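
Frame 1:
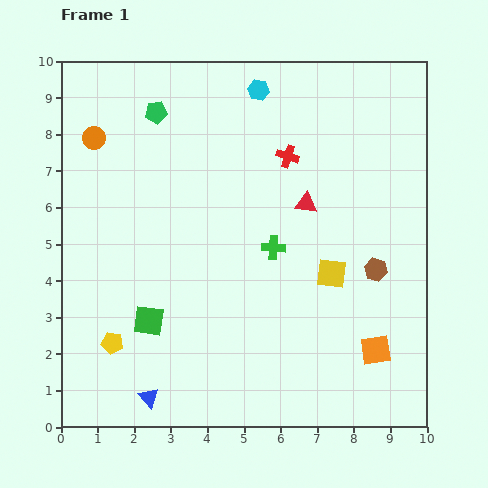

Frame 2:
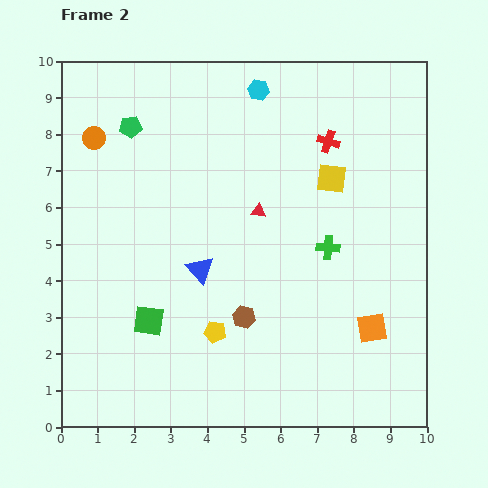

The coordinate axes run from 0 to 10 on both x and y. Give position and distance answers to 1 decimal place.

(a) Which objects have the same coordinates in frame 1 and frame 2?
the orange circle, the green square, the cyan hexagon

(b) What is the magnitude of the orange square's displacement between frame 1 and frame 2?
0.6

The orange square moved from (8.6, 2.1) to (8.5, 2.7), a distance of √(0.1² + 0.6²) ≈ 0.6.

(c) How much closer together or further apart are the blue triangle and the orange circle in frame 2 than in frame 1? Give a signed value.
-2.7

Distance in frame 1: 7.3. Distance in frame 2: 4.6.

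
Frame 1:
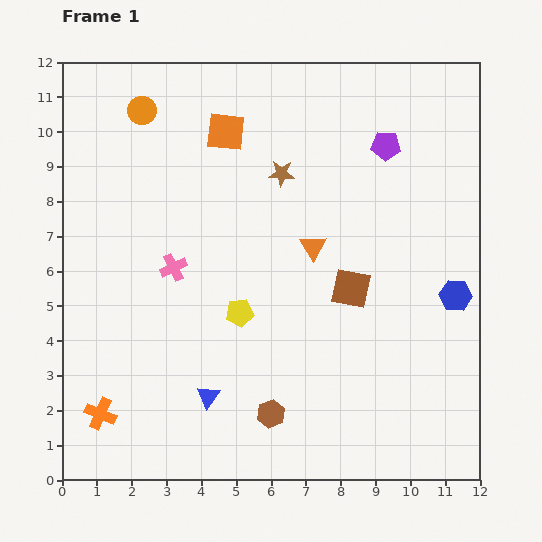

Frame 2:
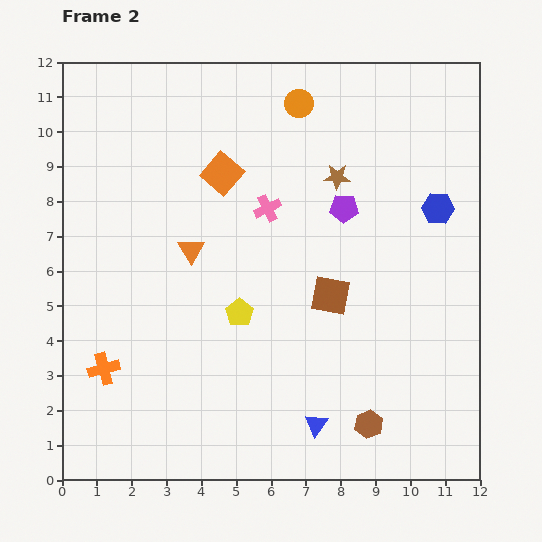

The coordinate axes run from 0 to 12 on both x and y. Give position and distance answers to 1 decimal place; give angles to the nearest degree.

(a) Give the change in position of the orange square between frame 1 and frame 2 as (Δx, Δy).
(-0.1, -1.2)

The orange square was at (4.7, 10.0) in frame 1 and (4.6, 8.8) in frame 2.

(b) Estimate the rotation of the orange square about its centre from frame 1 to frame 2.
35° clockwise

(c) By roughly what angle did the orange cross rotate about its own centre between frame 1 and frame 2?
38° counter-clockwise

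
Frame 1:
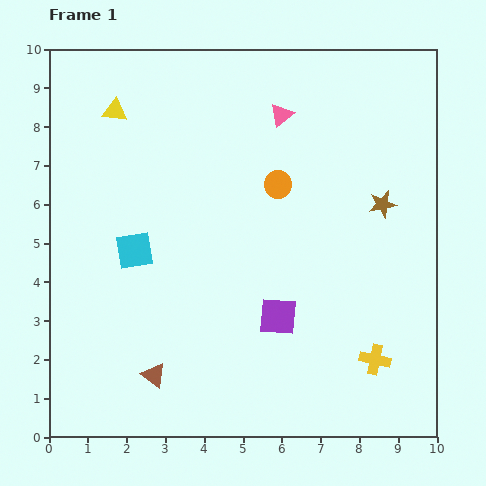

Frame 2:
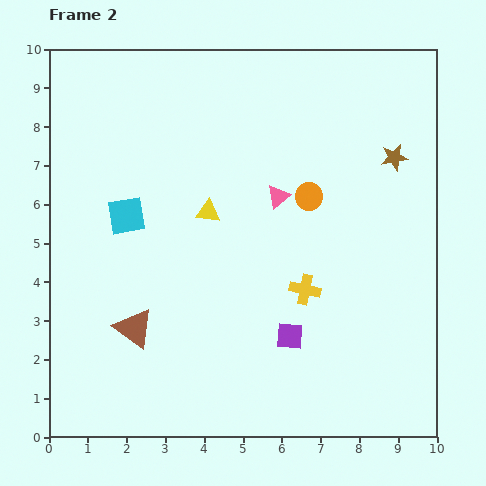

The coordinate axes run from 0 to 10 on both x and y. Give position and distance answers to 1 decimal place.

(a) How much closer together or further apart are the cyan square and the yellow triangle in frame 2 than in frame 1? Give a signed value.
-1.5

Distance in frame 1: 3.6. Distance in frame 2: 2.1.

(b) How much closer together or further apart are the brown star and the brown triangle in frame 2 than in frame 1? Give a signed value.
+0.6

Distance in frame 1: 7.4. Distance in frame 2: 8.0.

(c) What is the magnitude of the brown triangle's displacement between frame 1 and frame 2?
1.3

The brown triangle moved from (2.7, 1.6) to (2.2, 2.8), a distance of √(0.5² + 1.2²) ≈ 1.3.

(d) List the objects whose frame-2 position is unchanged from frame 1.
none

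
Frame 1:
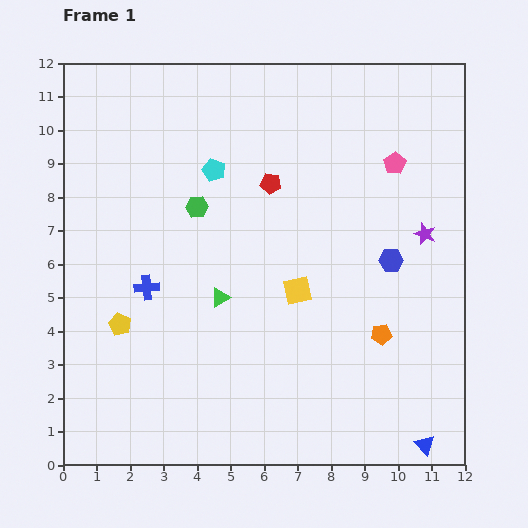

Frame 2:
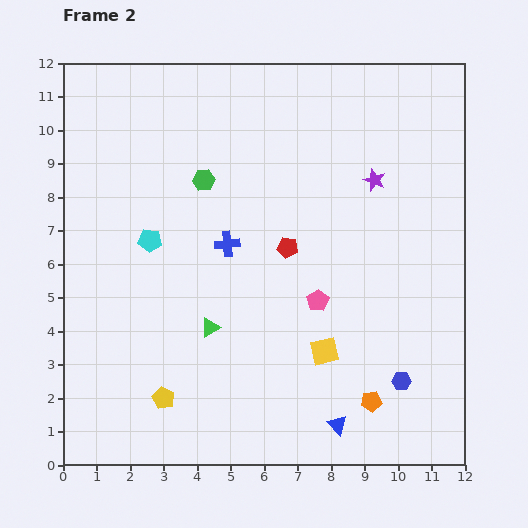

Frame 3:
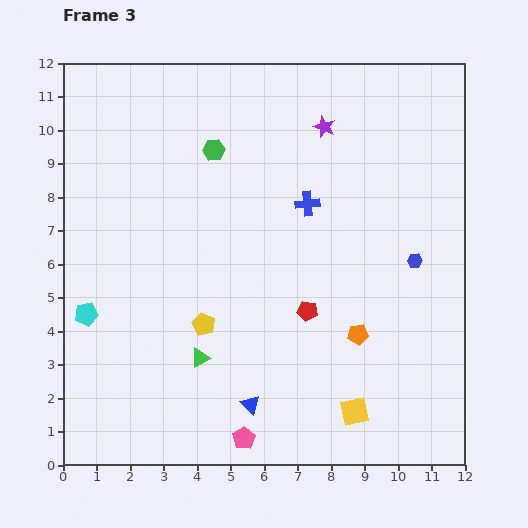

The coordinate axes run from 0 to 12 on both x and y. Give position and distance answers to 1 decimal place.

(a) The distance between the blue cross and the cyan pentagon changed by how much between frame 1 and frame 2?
-1.7

Distance in frame 1: 4.0. Distance in frame 2: 2.3.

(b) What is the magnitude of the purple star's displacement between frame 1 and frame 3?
4.4

The purple star moved from (10.8, 6.9) to (7.8, 10.1), a distance of √(3.0² + 3.2²) ≈ 4.4.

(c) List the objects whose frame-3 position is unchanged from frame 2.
none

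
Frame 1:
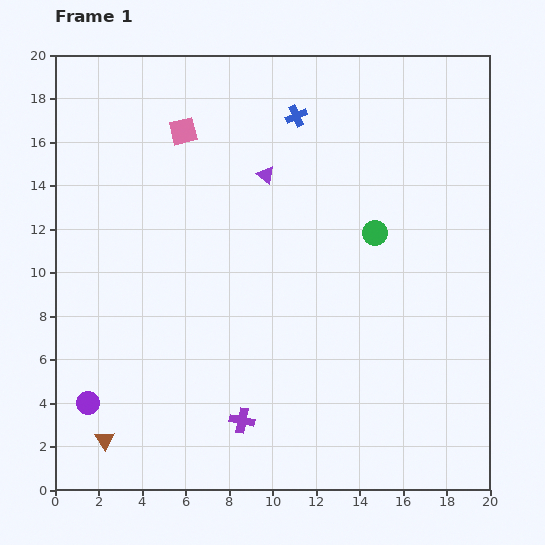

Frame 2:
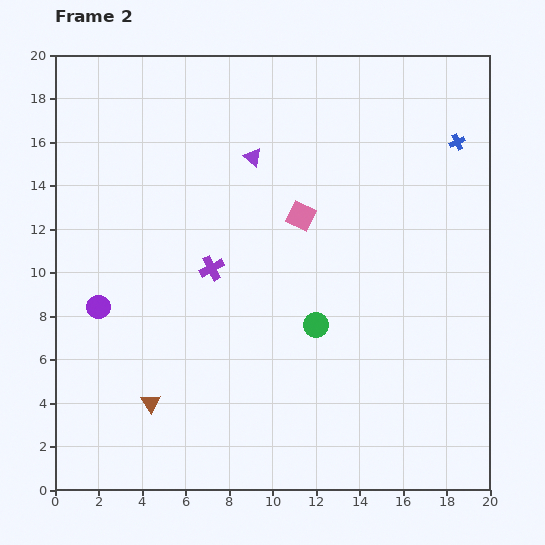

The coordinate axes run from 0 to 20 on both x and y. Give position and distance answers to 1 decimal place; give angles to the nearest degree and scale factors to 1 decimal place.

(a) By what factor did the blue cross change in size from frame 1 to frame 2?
0.7×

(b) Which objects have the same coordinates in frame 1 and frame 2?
none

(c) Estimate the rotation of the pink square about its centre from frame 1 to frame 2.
40° clockwise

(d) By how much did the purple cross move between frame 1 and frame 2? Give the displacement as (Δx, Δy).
(-1.4, 7.0)

The purple cross was at (8.6, 3.2) in frame 1 and (7.2, 10.2) in frame 2.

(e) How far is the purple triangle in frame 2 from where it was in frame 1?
1.0

The purple triangle moved from (9.7, 14.5) to (9.1, 15.3), a distance of √(0.6² + 0.8²) ≈ 1.0.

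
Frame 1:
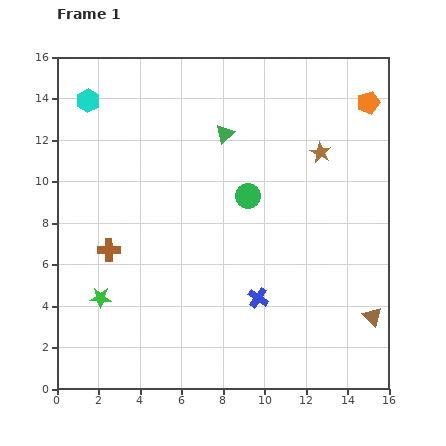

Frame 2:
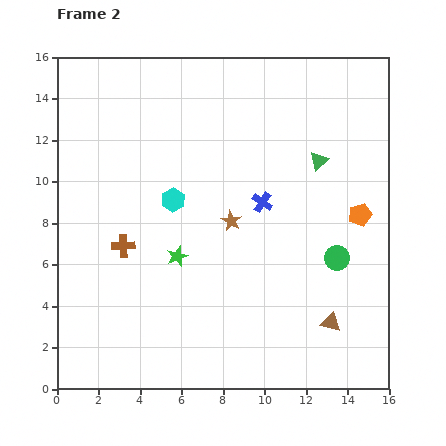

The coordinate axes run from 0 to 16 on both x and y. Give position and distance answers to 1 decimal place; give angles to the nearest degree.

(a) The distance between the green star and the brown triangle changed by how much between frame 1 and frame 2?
-5.0

Distance in frame 1: 13.1. Distance in frame 2: 8.1.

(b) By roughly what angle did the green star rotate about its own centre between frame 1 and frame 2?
24° counter-clockwise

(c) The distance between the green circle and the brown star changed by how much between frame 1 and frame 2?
+1.3

Distance in frame 1: 4.1. Distance in frame 2: 5.4.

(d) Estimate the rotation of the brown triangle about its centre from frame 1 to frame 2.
31° counter-clockwise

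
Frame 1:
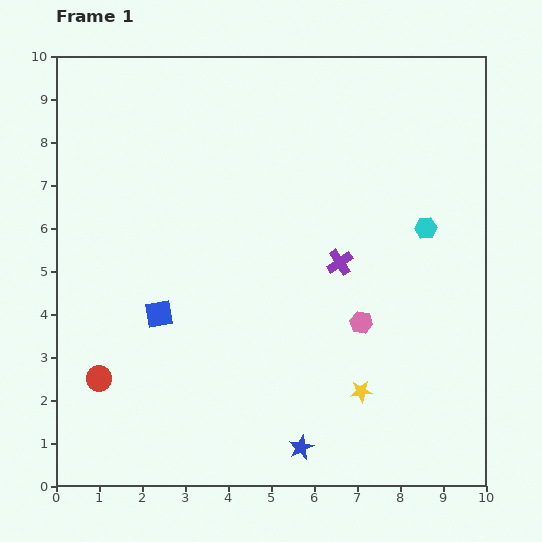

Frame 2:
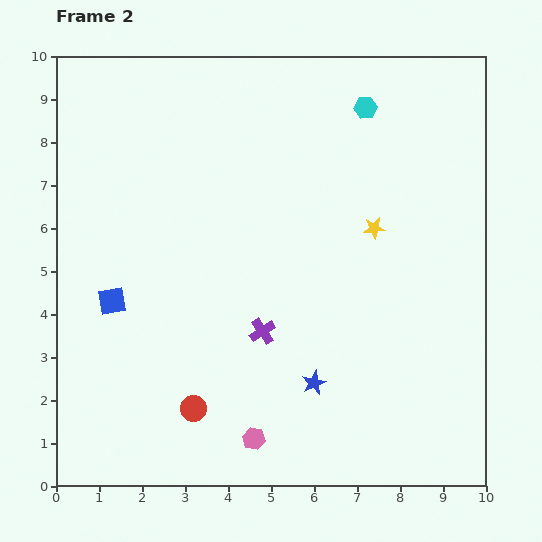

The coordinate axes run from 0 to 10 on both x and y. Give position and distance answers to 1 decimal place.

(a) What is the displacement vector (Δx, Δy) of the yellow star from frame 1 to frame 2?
(0.3, 3.8)

The yellow star was at (7.1, 2.2) in frame 1 and (7.4, 6.0) in frame 2.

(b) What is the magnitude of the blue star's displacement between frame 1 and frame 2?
1.5

The blue star moved from (5.7, 0.9) to (6.0, 2.4), a distance of √(0.3² + 1.5²) ≈ 1.5.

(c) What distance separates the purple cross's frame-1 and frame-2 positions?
2.4

The purple cross moved from (6.6, 5.2) to (4.8, 3.6), a distance of √(1.8² + 1.6²) ≈ 2.4.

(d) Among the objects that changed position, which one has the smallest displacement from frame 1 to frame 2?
the blue square

(moved 1.1)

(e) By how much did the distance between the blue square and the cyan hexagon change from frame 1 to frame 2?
+0.9

Distance in frame 1: 6.5. Distance in frame 2: 7.4.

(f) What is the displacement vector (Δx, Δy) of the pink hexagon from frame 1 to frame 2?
(-2.5, -2.7)

The pink hexagon was at (7.1, 3.8) in frame 1 and (4.6, 1.1) in frame 2.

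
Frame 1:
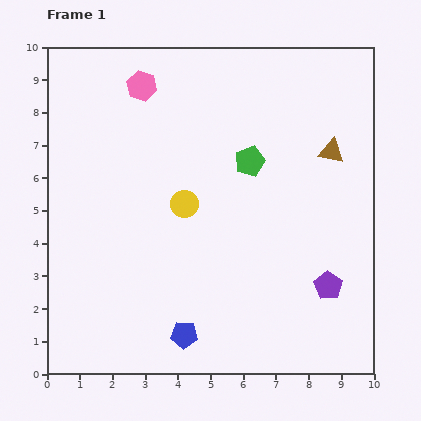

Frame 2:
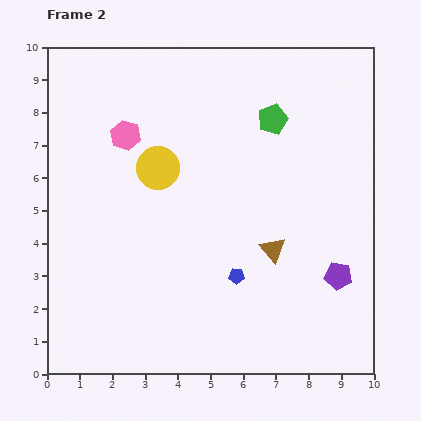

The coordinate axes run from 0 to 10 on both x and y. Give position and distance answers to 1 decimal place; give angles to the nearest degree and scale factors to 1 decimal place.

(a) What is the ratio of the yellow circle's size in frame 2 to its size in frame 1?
1.5×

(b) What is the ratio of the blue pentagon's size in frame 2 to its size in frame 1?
0.6×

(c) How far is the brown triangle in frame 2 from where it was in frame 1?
3.5

The brown triangle moved from (8.7, 6.8) to (6.9, 3.8), a distance of √(1.8² + 3.0²) ≈ 3.5.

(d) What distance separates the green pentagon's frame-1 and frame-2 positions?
1.5

The green pentagon moved from (6.2, 6.5) to (6.9, 7.8), a distance of √(0.7² + 1.3²) ≈ 1.5.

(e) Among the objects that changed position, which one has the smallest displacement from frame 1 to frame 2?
the purple pentagon

(moved 0.4)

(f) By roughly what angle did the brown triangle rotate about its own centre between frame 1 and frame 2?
37° clockwise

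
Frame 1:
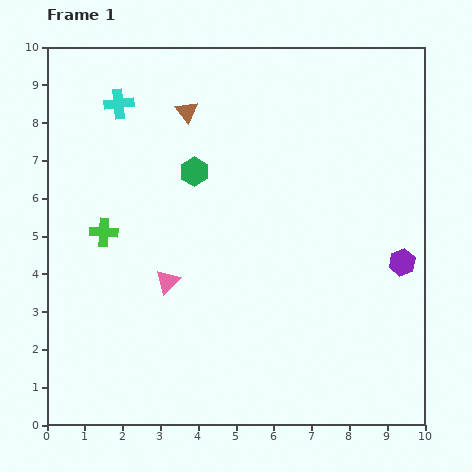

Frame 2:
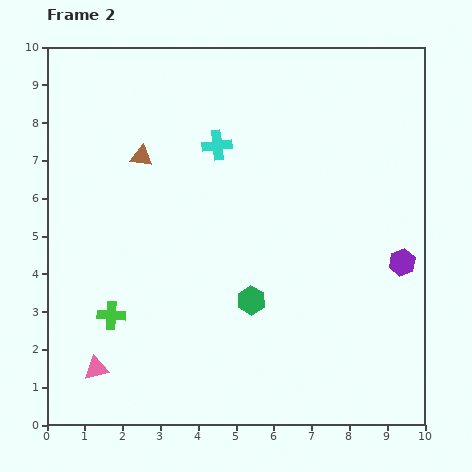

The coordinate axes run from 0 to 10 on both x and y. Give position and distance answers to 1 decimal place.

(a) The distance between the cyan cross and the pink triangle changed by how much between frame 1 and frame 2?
+1.8

Distance in frame 1: 4.9. Distance in frame 2: 6.7.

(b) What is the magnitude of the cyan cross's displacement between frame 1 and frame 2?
2.8

The cyan cross moved from (1.9, 8.5) to (4.5, 7.4), a distance of √(2.6² + 1.1²) ≈ 2.8.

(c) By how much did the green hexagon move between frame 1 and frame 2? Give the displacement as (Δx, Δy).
(1.5, -3.4)

The green hexagon was at (3.9, 6.7) in frame 1 and (5.4, 3.3) in frame 2.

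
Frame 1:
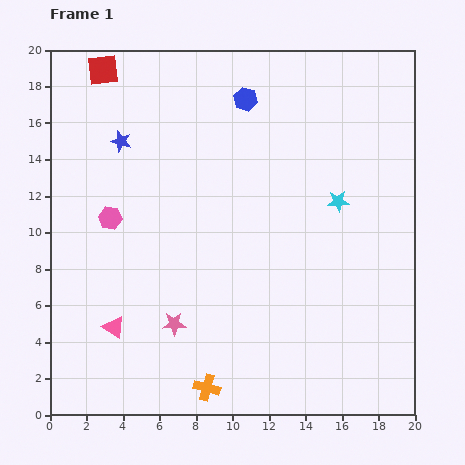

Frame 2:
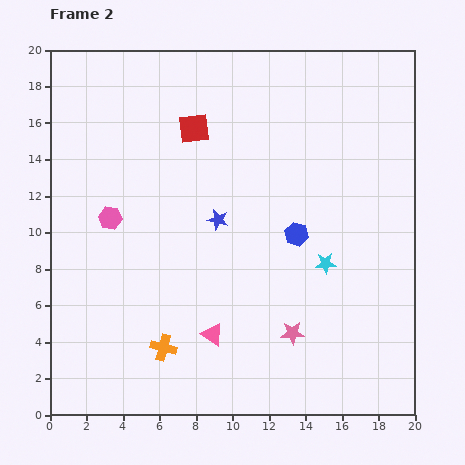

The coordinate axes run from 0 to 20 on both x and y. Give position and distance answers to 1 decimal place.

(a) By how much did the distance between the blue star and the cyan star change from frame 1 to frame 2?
-5.9

Distance in frame 1: 12.3. Distance in frame 2: 6.4.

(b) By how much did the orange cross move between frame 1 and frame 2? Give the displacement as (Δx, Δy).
(-2.4, 2.2)

The orange cross was at (8.6, 1.5) in frame 1 and (6.2, 3.7) in frame 2.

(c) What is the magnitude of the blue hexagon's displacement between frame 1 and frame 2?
7.9

The blue hexagon moved from (10.7, 17.3) to (13.5, 9.9), a distance of √(2.8² + 7.4²) ≈ 7.9.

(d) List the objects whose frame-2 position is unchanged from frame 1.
the pink hexagon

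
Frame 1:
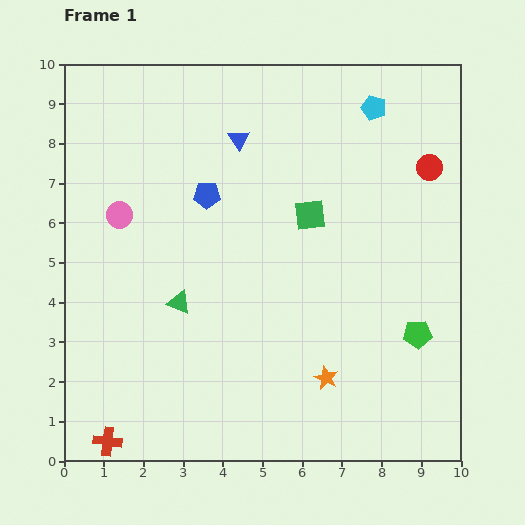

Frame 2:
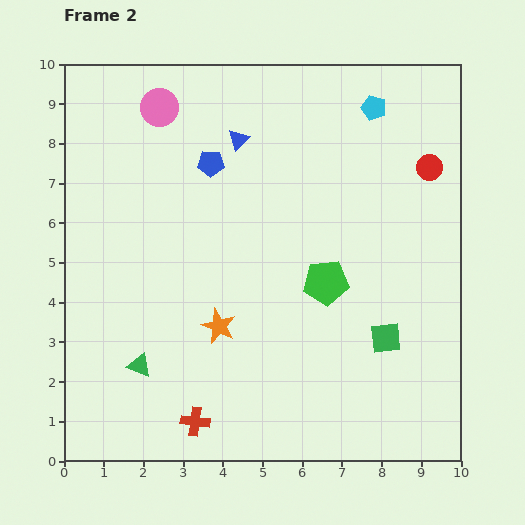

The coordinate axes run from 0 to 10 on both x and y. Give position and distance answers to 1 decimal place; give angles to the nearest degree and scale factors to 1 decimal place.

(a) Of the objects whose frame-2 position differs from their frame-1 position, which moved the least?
the blue pentagon

(moved 0.8)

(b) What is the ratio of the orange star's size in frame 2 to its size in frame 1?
1.4×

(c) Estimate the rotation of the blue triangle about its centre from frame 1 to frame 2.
19° clockwise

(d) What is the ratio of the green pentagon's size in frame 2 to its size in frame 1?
1.6×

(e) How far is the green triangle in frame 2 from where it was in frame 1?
1.9

The green triangle moved from (2.9, 4.0) to (1.9, 2.4), a distance of √(1.0² + 1.6²) ≈ 1.9.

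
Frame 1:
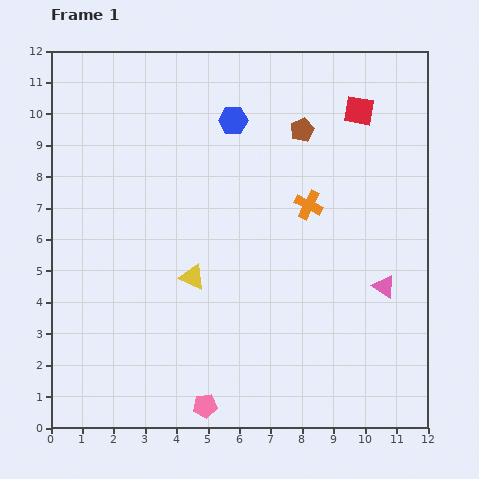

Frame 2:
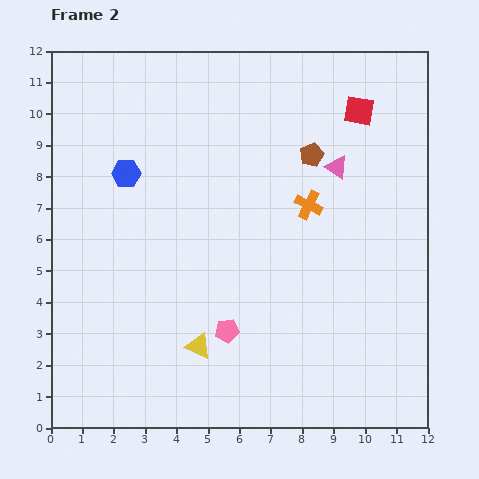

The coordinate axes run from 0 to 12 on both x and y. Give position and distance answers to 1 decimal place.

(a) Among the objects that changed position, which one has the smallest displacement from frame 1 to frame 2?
the brown pentagon

(moved 0.9)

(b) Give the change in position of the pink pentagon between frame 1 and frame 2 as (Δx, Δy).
(0.7, 2.4)

The pink pentagon was at (4.9, 0.7) in frame 1 and (5.6, 3.1) in frame 2.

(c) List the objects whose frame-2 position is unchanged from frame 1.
the orange cross, the red square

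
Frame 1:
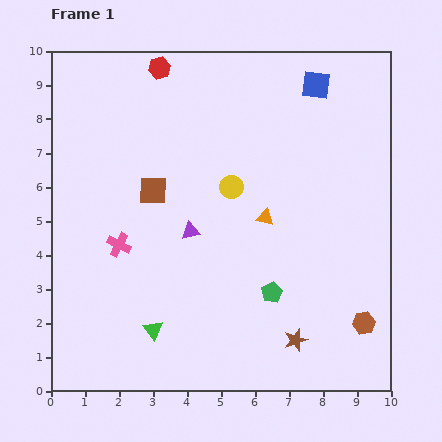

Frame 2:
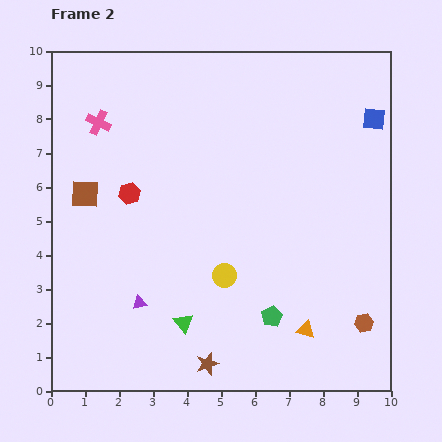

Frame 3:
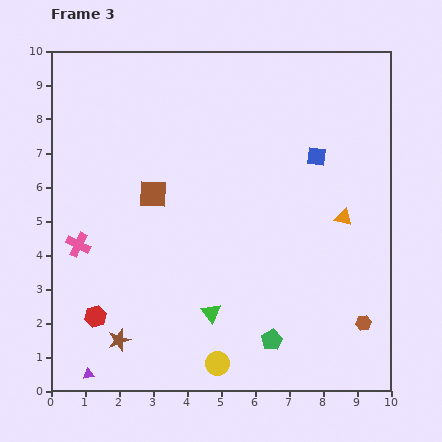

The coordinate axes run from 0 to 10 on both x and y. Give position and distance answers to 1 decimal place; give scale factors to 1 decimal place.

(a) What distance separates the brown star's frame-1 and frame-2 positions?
2.7

The brown star moved from (7.2, 1.5) to (4.6, 0.8), a distance of √(2.6² + 0.7²) ≈ 2.7.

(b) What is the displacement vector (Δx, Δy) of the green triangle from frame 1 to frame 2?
(0.9, 0.2)

The green triangle was at (3.0, 1.8) in frame 1 and (3.9, 2.0) in frame 2.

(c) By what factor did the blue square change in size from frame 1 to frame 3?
0.7×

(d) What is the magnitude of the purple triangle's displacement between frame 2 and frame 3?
2.6

The purple triangle moved from (2.6, 2.6) to (1.1, 0.5), a distance of √(1.5² + 2.1²) ≈ 2.6.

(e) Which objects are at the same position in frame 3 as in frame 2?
the brown hexagon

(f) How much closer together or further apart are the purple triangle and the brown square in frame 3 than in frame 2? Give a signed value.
+2.0

Distance in frame 2: 3.6. Distance in frame 3: 5.6.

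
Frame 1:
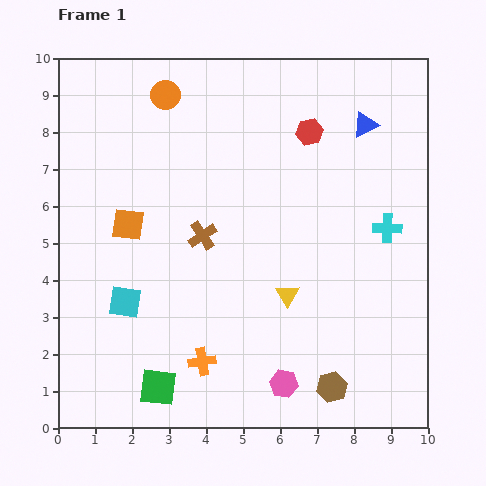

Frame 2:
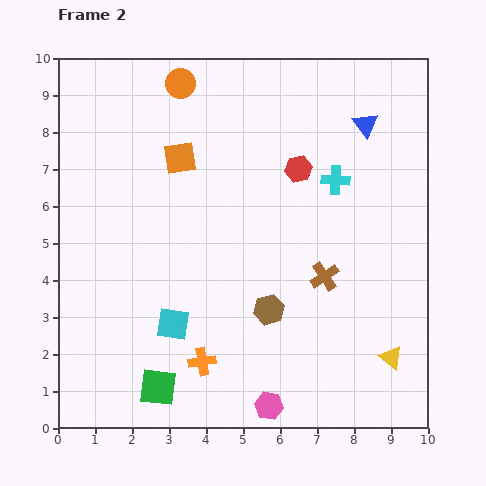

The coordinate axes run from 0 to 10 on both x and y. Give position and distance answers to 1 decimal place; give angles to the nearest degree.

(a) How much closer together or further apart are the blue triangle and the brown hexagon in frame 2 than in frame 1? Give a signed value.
-1.6

Distance in frame 1: 7.2. Distance in frame 2: 5.6.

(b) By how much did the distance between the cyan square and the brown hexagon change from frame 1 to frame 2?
-3.5

Distance in frame 1: 6.1. Distance in frame 2: 2.6.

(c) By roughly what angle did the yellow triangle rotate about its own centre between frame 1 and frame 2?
22° counter-clockwise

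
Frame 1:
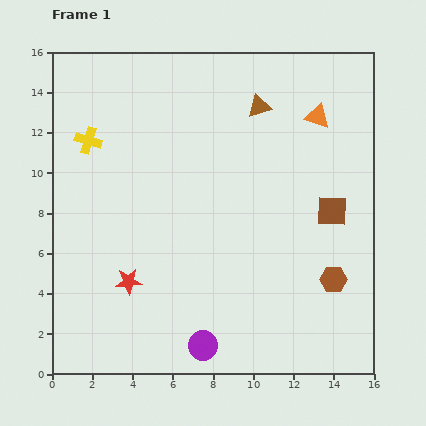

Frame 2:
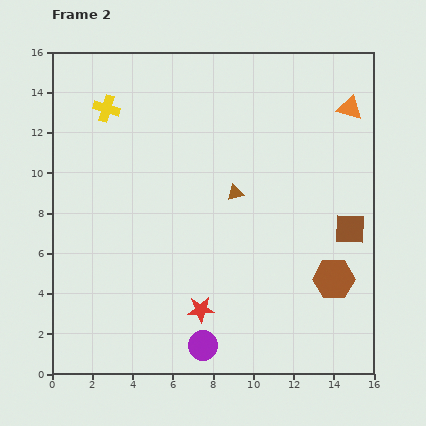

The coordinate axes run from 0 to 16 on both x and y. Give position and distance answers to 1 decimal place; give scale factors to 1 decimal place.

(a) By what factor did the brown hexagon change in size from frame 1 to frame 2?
1.5×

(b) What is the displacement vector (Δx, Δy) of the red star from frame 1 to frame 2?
(3.6, -1.4)

The red star was at (3.8, 4.6) in frame 1 and (7.4, 3.2) in frame 2.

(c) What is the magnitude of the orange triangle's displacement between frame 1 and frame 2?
1.6

The orange triangle moved from (13.2, 12.8) to (14.8, 13.2), a distance of √(1.6² + 0.4²) ≈ 1.6.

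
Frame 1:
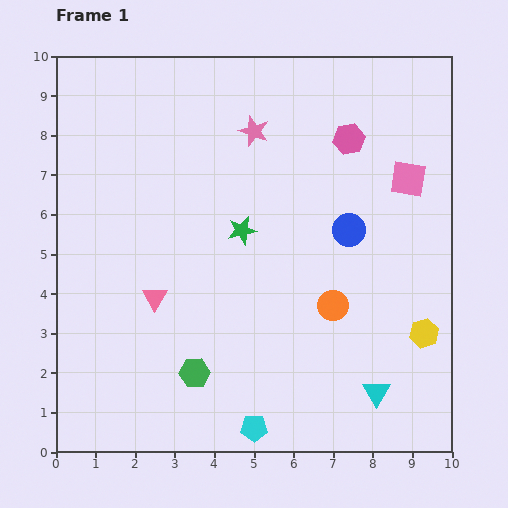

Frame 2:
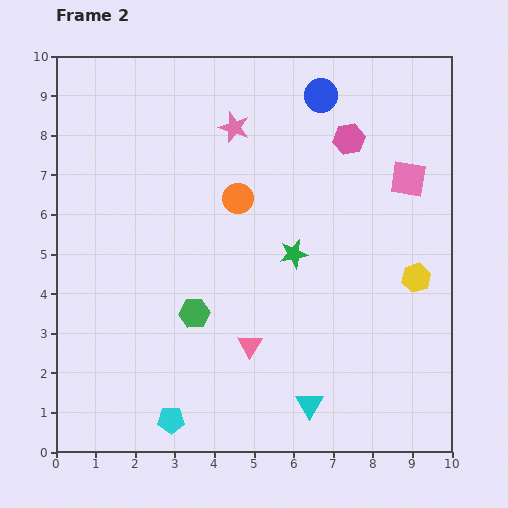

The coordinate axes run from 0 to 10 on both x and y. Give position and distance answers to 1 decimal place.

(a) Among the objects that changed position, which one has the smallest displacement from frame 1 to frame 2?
the pink star

(moved 0.5)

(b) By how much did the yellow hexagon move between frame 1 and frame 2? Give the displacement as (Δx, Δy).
(-0.2, 1.4)

The yellow hexagon was at (9.3, 3.0) in frame 1 and (9.1, 4.4) in frame 2.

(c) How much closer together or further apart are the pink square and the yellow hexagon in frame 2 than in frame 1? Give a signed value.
-1.4

Distance in frame 1: 3.9. Distance in frame 2: 2.5.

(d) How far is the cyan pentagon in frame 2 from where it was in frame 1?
2.1

The cyan pentagon moved from (5.0, 0.6) to (2.9, 0.8), a distance of √(2.1² + 0.2²) ≈ 2.1.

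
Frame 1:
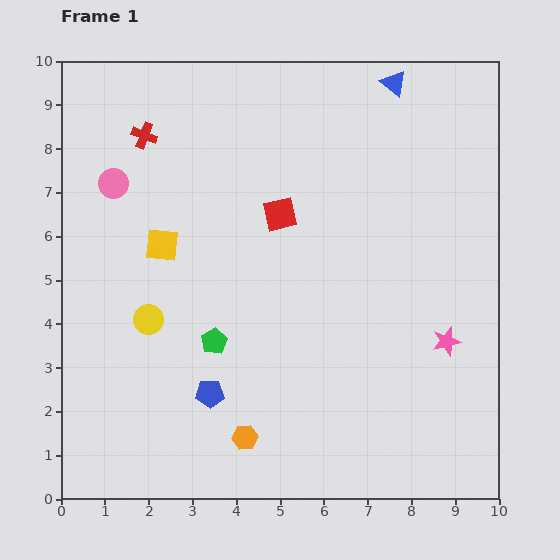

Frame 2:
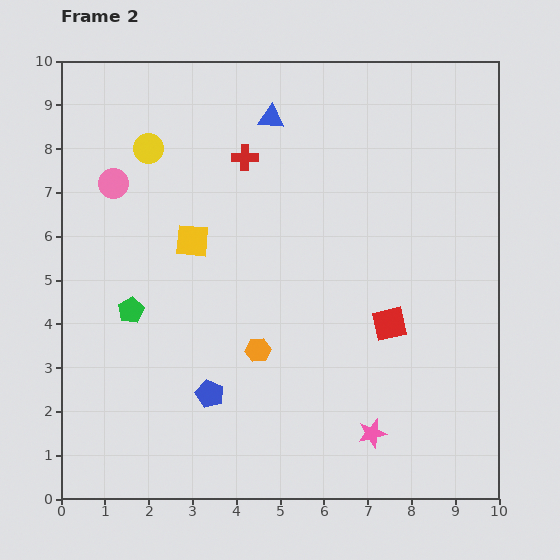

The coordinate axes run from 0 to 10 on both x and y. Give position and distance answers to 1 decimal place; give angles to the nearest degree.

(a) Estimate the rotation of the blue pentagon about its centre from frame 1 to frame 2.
24° clockwise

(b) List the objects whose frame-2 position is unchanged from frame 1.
the pink circle, the blue pentagon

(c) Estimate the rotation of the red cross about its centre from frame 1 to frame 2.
21° counter-clockwise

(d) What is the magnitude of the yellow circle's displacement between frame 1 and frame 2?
3.9

The yellow circle moved from (2.0, 4.1) to (2.0, 8.0), a distance of √(0.0² + 3.9²) ≈ 3.9.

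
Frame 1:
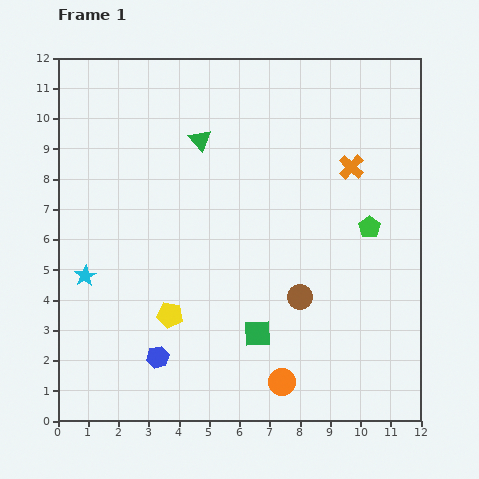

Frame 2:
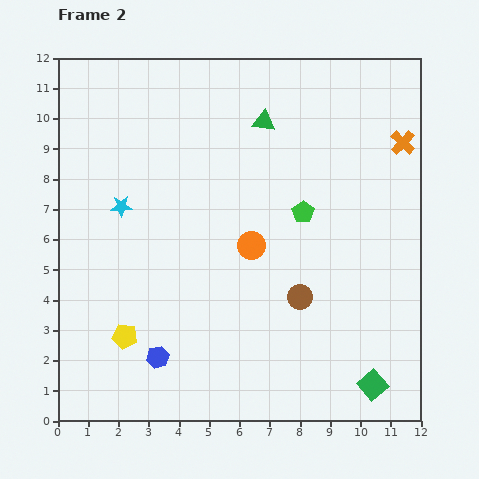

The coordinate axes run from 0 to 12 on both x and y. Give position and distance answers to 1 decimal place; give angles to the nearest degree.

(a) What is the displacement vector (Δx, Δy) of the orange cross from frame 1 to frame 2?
(1.7, 0.8)

The orange cross was at (9.7, 8.4) in frame 1 and (11.4, 9.2) in frame 2.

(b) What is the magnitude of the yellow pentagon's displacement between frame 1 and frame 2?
1.7

The yellow pentagon moved from (3.7, 3.5) to (2.2, 2.8), a distance of √(1.5² + 0.7²) ≈ 1.7.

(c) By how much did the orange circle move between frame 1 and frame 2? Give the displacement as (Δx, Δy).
(-1.0, 4.5)

The orange circle was at (7.4, 1.3) in frame 1 and (6.4, 5.8) in frame 2.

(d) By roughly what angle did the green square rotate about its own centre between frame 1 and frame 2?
38° counter-clockwise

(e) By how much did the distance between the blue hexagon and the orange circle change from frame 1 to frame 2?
+0.6

Distance in frame 1: 4.2. Distance in frame 2: 4.8.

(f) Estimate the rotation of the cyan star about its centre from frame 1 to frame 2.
30° clockwise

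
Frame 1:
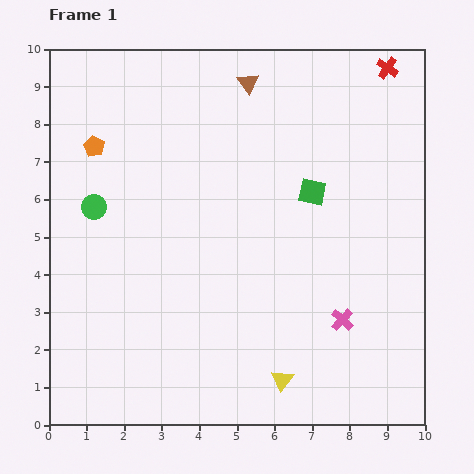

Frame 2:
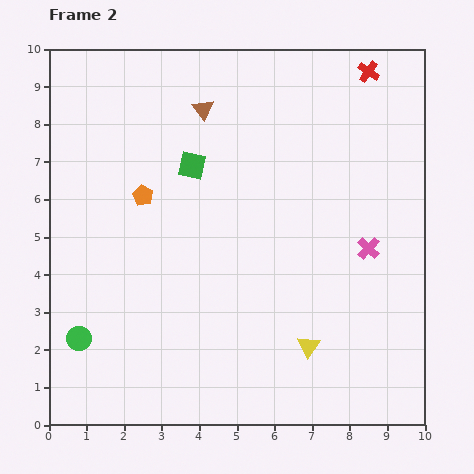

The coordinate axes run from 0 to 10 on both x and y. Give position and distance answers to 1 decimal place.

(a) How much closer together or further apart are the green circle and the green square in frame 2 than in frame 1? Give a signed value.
-0.3

Distance in frame 1: 5.8. Distance in frame 2: 5.5.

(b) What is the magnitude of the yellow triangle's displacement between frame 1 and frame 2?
1.1

The yellow triangle moved from (6.2, 1.2) to (6.9, 2.1), a distance of √(0.7² + 0.9²) ≈ 1.1.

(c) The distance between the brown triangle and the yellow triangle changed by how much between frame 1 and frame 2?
-1.1

Distance in frame 1: 8.0. Distance in frame 2: 6.9.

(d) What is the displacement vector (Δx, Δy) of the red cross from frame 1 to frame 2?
(-0.5, -0.1)

The red cross was at (9.0, 9.5) in frame 1 and (8.5, 9.4) in frame 2.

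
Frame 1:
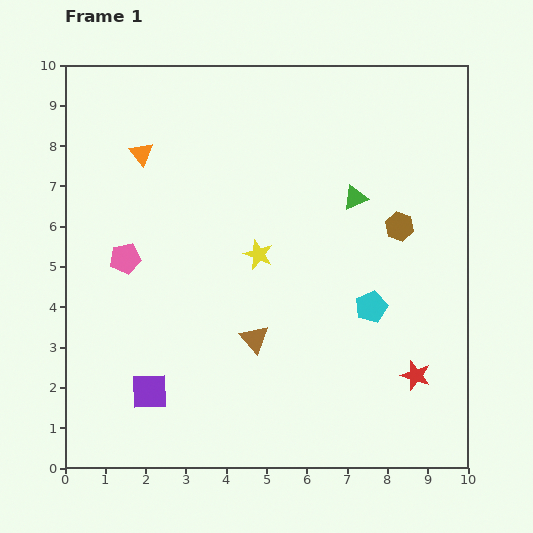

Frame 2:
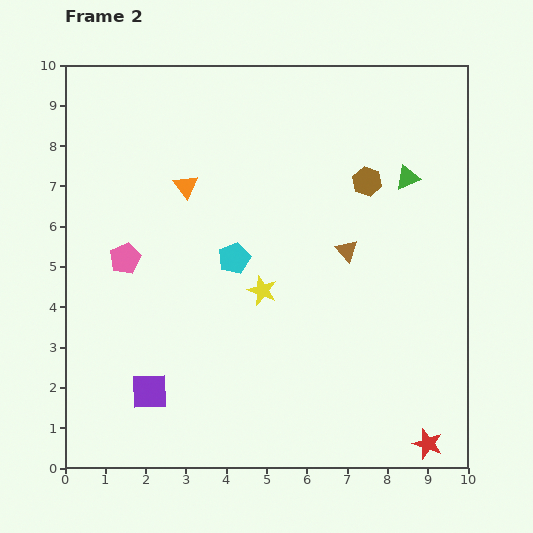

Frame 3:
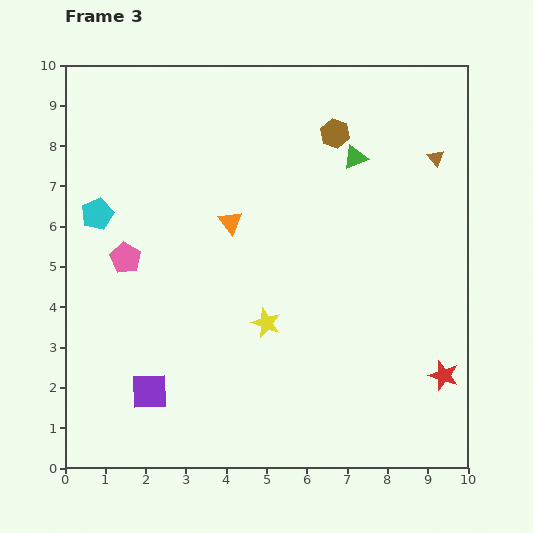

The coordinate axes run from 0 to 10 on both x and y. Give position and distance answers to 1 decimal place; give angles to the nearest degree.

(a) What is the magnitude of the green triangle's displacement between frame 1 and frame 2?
1.4

The green triangle moved from (7.2, 6.7) to (8.5, 7.2), a distance of √(1.3² + 0.5²) ≈ 1.4.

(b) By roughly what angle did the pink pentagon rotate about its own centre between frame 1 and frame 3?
31° counter-clockwise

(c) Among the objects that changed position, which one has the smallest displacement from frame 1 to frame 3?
the red star

(moved 0.7)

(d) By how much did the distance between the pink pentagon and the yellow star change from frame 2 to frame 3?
+0.3

Distance in frame 2: 3.5. Distance in frame 3: 3.8.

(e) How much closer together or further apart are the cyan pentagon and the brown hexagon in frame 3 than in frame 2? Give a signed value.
+2.4

Distance in frame 2: 3.8. Distance in frame 3: 6.2.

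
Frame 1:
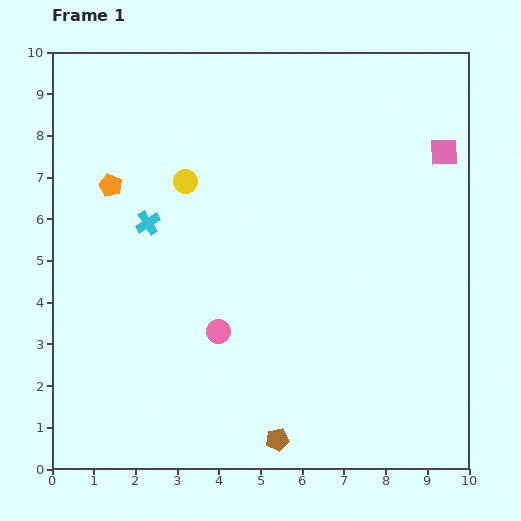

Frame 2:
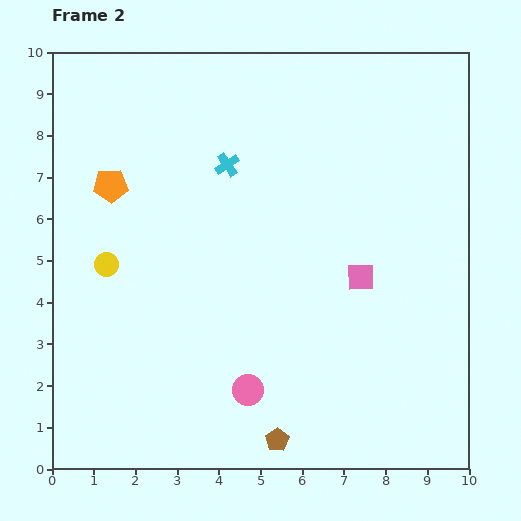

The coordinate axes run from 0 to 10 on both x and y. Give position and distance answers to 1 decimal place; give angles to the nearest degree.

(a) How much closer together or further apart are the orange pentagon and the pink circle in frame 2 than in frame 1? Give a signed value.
+1.5

Distance in frame 1: 4.4. Distance in frame 2: 5.9.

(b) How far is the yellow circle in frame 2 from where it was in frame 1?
2.8

The yellow circle moved from (3.2, 6.9) to (1.3, 4.9), a distance of √(1.9² + 2.0²) ≈ 2.8.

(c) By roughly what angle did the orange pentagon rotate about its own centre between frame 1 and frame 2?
27° counter-clockwise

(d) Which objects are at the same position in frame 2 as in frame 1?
the brown pentagon, the orange pentagon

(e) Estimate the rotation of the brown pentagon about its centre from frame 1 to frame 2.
22° counter-clockwise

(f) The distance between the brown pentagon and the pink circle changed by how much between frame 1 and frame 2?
-1.6

Distance in frame 1: 3.0. Distance in frame 2: 1.4.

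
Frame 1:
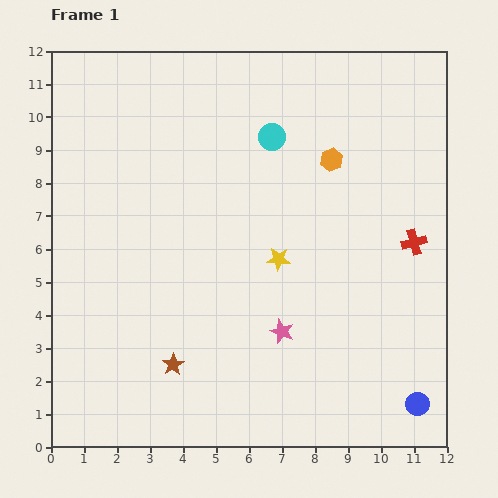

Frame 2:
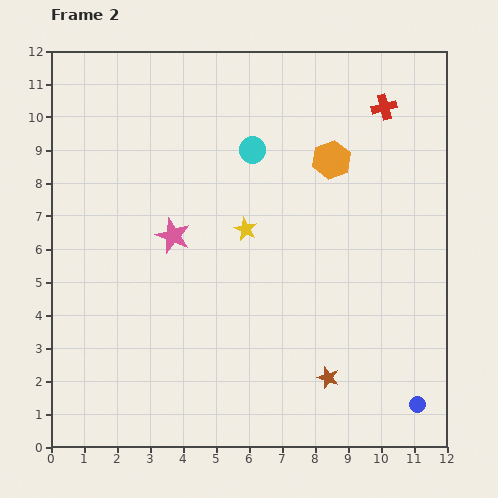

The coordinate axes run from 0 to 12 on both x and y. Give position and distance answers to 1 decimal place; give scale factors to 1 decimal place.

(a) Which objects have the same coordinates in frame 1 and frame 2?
the blue circle, the orange hexagon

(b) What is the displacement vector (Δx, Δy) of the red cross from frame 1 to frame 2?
(-0.9, 4.1)

The red cross was at (11.0, 6.2) in frame 1 and (10.1, 10.3) in frame 2.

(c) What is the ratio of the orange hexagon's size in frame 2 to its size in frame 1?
1.7×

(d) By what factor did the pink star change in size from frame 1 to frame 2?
1.4×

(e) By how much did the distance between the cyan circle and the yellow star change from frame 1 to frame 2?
-1.3

Distance in frame 1: 3.7. Distance in frame 2: 2.4.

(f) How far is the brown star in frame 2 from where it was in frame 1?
4.7

The brown star moved from (3.7, 2.5) to (8.4, 2.1), a distance of √(4.7² + 0.4²) ≈ 4.7.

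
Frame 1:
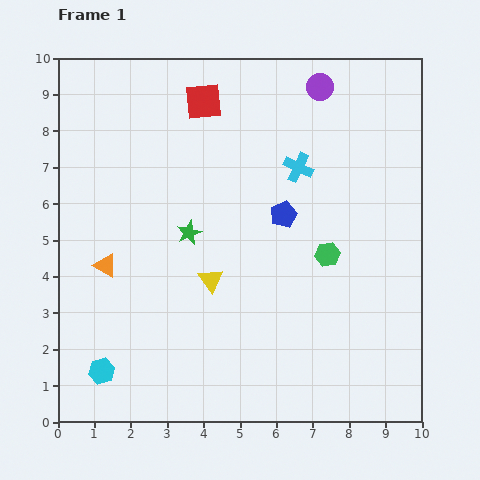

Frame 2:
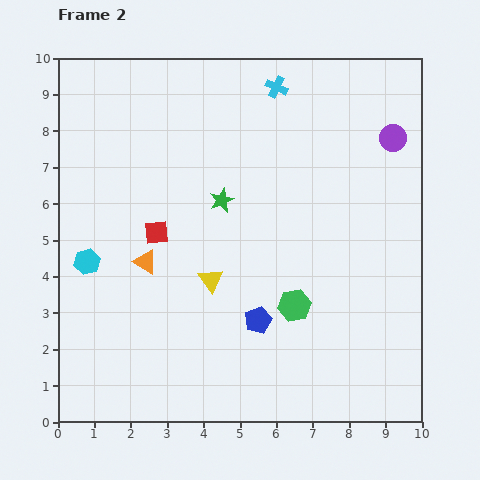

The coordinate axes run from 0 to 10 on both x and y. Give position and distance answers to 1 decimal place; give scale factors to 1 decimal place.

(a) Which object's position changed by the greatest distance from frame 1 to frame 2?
the red square

(moved 3.8; next 3.0)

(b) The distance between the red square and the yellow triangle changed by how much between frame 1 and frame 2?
-2.9

Distance in frame 1: 4.9. Distance in frame 2: 2.0.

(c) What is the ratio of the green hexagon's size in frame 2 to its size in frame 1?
1.3×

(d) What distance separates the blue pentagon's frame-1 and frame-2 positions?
3.0

The blue pentagon moved from (6.2, 5.7) to (5.5, 2.8), a distance of √(0.7² + 2.9²) ≈ 3.0.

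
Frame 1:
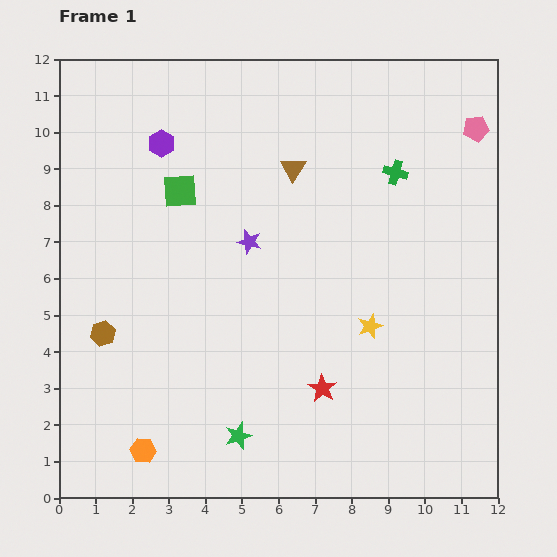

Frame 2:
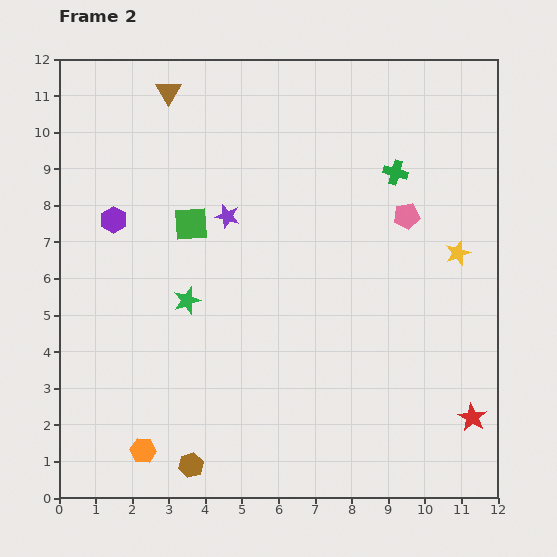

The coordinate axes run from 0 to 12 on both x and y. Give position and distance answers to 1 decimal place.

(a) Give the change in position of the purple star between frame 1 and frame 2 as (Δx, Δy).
(-0.6, 0.7)

The purple star was at (5.2, 7.0) in frame 1 and (4.6, 7.7) in frame 2.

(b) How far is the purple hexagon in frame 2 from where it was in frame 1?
2.5

The purple hexagon moved from (2.8, 9.7) to (1.5, 7.6), a distance of √(1.3² + 2.1²) ≈ 2.5.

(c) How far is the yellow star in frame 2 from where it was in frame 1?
3.1

The yellow star moved from (8.5, 4.7) to (10.9, 6.7), a distance of √(2.4² + 2.0²) ≈ 3.1.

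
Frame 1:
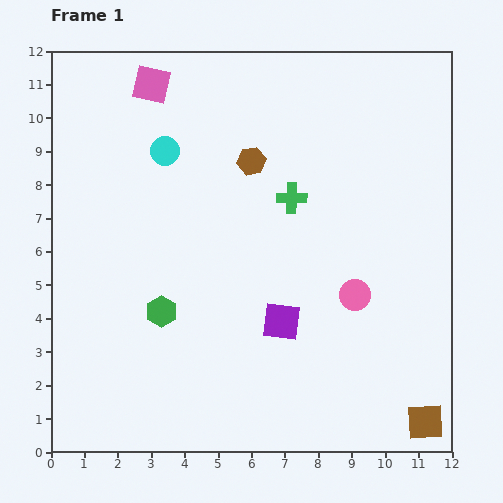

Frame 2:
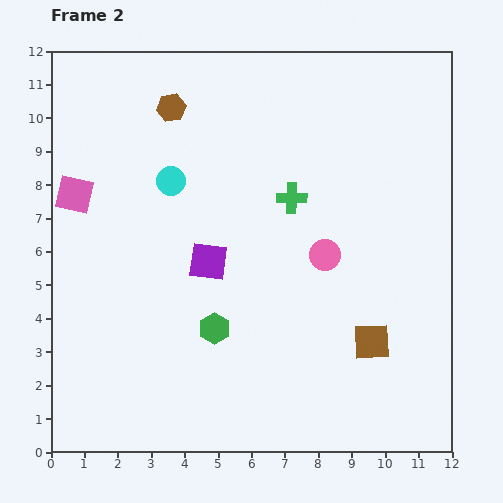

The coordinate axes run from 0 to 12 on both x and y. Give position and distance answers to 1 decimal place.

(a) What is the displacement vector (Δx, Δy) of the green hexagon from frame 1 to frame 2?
(1.6, -0.5)

The green hexagon was at (3.3, 4.2) in frame 1 and (4.9, 3.7) in frame 2.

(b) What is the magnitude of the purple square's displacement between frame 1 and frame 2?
2.8

The purple square moved from (6.9, 3.9) to (4.7, 5.7), a distance of √(2.2² + 1.8²) ≈ 2.8.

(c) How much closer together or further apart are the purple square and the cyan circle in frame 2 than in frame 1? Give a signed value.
-3.6

Distance in frame 1: 6.2. Distance in frame 2: 2.6.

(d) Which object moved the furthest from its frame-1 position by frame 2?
the pink square

(moved 4.0; next 2.9)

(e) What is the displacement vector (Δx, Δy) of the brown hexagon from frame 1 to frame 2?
(-2.4, 1.6)

The brown hexagon was at (6.0, 8.7) in frame 1 and (3.6, 10.3) in frame 2.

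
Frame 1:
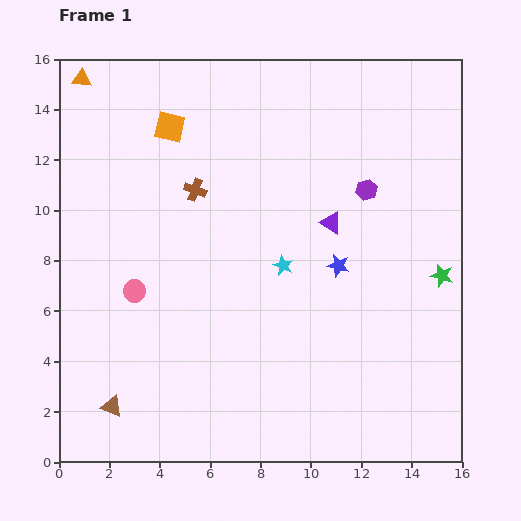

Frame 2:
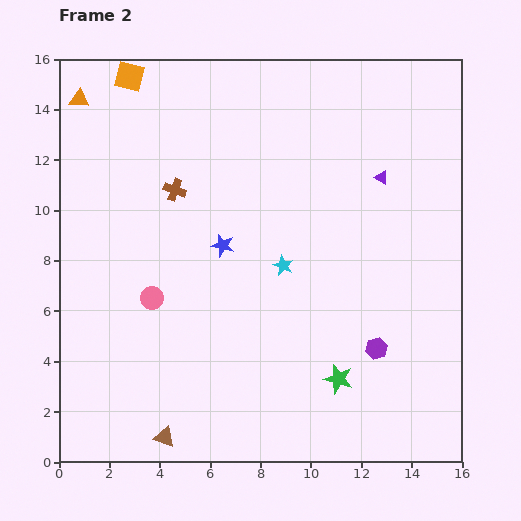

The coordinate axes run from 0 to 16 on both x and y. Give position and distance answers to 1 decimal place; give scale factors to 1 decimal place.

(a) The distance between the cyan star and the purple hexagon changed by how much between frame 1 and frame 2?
+0.5

Distance in frame 1: 4.5. Distance in frame 2: 5.0.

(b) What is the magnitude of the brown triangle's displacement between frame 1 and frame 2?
2.4

The brown triangle moved from (2.1, 2.2) to (4.2, 1.0), a distance of √(2.1² + 1.2²) ≈ 2.4.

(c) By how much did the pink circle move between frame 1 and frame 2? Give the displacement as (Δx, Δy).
(0.7, -0.3)

The pink circle was at (3.0, 6.8) in frame 1 and (3.7, 6.5) in frame 2.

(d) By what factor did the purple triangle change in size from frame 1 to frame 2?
0.6×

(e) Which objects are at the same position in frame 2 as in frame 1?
the cyan star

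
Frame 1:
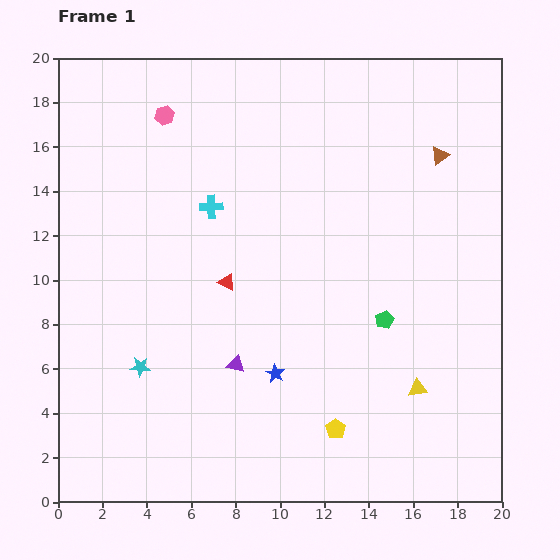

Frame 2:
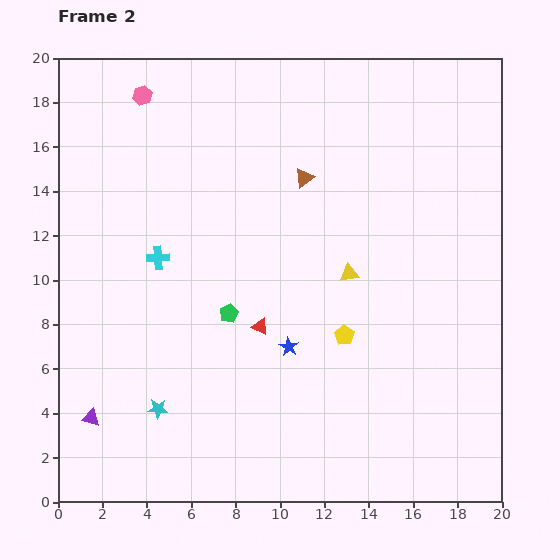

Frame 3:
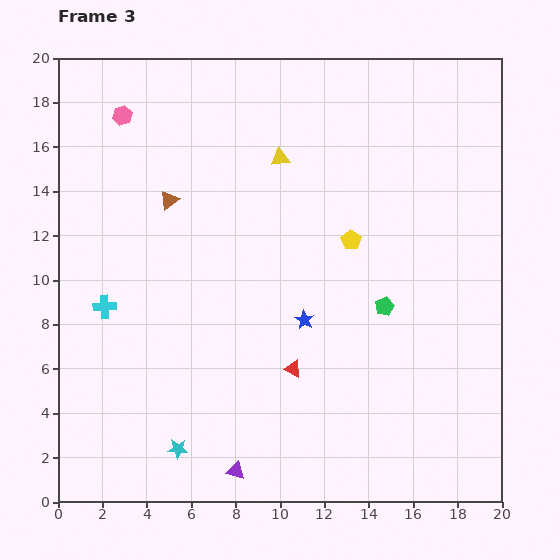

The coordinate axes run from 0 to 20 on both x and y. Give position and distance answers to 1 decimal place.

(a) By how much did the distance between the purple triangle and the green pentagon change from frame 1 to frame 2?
+0.8

Distance in frame 1: 7.0. Distance in frame 2: 7.8.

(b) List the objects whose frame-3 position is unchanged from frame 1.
none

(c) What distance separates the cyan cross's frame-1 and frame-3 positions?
6.6

The cyan cross moved from (6.9, 13.3) to (2.1, 8.8), a distance of √(4.8² + 4.5²) ≈ 6.6.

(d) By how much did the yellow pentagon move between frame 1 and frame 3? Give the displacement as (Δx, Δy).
(0.7, 8.5)

The yellow pentagon was at (12.5, 3.3) in frame 1 and (13.2, 11.8) in frame 3.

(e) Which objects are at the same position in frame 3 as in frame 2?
none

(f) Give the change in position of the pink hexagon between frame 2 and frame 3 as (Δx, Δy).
(-0.9, -0.9)

The pink hexagon was at (3.8, 18.3) in frame 2 and (2.9, 17.4) in frame 3.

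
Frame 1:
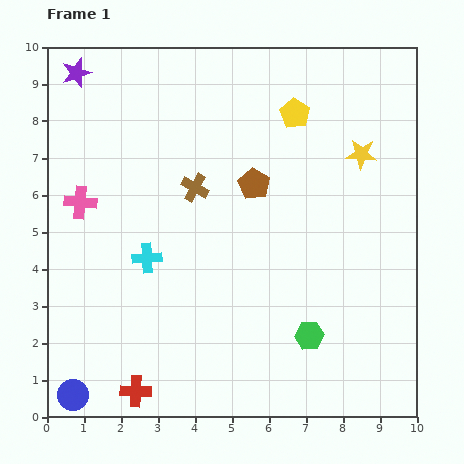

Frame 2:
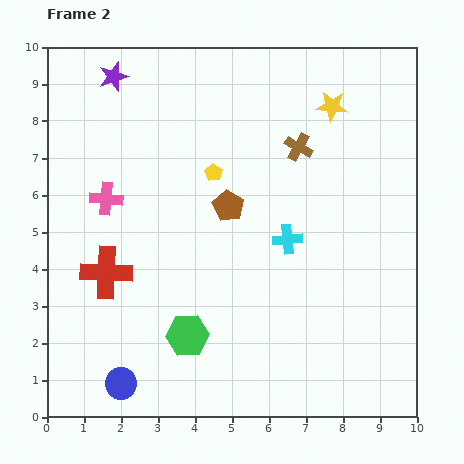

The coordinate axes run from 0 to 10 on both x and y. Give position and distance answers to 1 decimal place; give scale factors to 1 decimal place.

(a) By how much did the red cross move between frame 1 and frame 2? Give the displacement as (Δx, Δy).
(-0.8, 3.2)

The red cross was at (2.4, 0.7) in frame 1 and (1.6, 3.9) in frame 2.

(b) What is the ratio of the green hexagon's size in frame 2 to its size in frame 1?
1.5×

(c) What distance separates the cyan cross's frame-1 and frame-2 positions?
3.8

The cyan cross moved from (2.7, 4.3) to (6.5, 4.8), a distance of √(3.8² + 0.5²) ≈ 3.8.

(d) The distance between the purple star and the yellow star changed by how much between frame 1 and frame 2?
-2.0

Distance in frame 1: 8.0. Distance in frame 2: 6.0.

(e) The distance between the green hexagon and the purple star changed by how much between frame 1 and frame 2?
-2.2

Distance in frame 1: 9.5. Distance in frame 2: 7.3.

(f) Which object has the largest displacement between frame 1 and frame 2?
the cyan cross

(moved 3.8; next 3.3)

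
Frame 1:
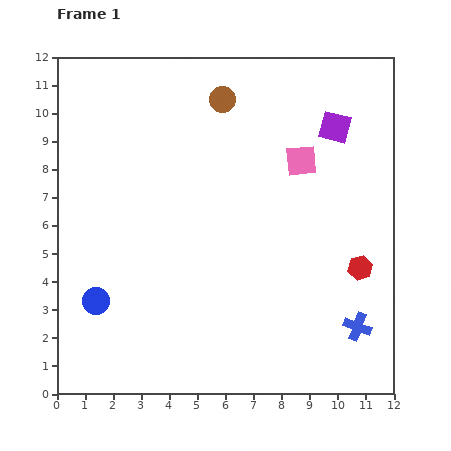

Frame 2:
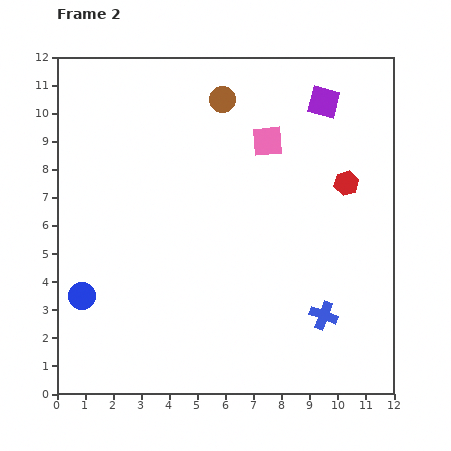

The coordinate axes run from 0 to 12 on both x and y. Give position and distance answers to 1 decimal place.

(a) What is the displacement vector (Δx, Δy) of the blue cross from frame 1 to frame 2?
(-1.2, 0.4)

The blue cross was at (10.7, 2.4) in frame 1 and (9.5, 2.8) in frame 2.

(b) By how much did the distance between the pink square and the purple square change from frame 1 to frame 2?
+0.7

Distance in frame 1: 1.7. Distance in frame 2: 2.4.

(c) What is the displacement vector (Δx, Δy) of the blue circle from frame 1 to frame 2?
(-0.5, 0.2)

The blue circle was at (1.4, 3.3) in frame 1 and (0.9, 3.5) in frame 2.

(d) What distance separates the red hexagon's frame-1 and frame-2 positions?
3.0

The red hexagon moved from (10.8, 4.5) to (10.3, 7.5), a distance of √(0.5² + 3.0²) ≈ 3.0.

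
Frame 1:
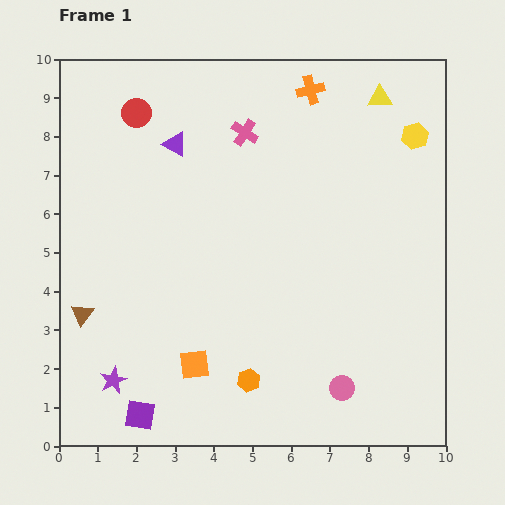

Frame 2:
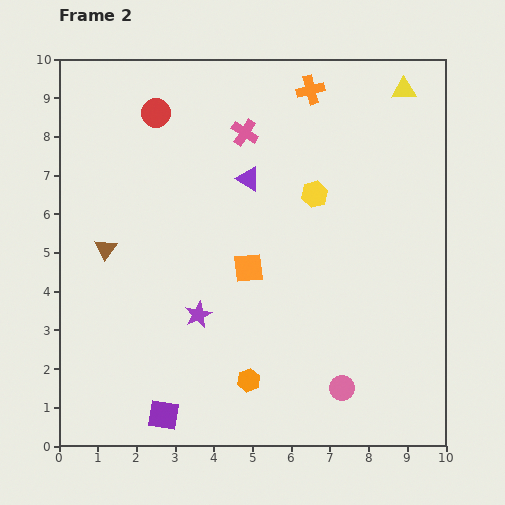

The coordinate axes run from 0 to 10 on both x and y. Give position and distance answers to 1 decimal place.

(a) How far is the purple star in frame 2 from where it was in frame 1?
2.8

The purple star moved from (1.4, 1.7) to (3.6, 3.4), a distance of √(2.2² + 1.7²) ≈ 2.8.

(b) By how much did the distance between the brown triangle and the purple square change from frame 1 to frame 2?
+1.6

Distance in frame 1: 3.0. Distance in frame 2: 4.6.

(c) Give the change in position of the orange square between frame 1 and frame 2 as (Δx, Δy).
(1.4, 2.5)

The orange square was at (3.5, 2.1) in frame 1 and (4.9, 4.6) in frame 2.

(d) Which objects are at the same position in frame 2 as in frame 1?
the orange hexagon, the orange cross, the pink cross, the pink circle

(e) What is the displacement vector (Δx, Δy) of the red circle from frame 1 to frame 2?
(0.5, 0.0)

The red circle was at (2.0, 8.6) in frame 1 and (2.5, 8.6) in frame 2.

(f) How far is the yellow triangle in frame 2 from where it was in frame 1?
0.6

The yellow triangle moved from (8.3, 9.0) to (8.9, 9.2), a distance of √(0.6² + 0.2²) ≈ 0.6.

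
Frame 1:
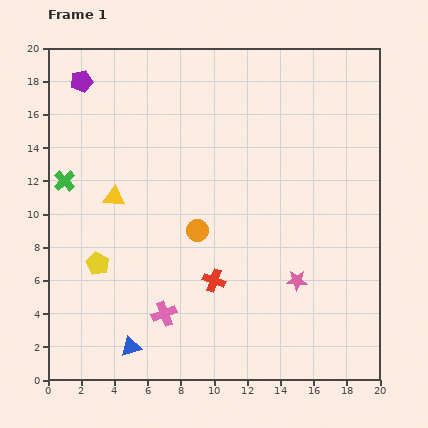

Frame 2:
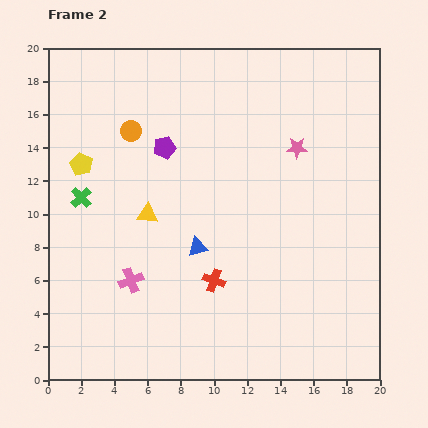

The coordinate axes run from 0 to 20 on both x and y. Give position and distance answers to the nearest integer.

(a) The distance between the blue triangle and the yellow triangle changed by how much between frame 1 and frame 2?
-5

Distance in frame 1: 9. Distance in frame 2: 4.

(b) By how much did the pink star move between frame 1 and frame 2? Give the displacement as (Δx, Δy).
(0, 8)

The pink star was at (15, 6) in frame 1 and (15, 14) in frame 2.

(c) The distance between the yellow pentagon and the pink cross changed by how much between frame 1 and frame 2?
+3

Distance in frame 1: 5. Distance in frame 2: 8.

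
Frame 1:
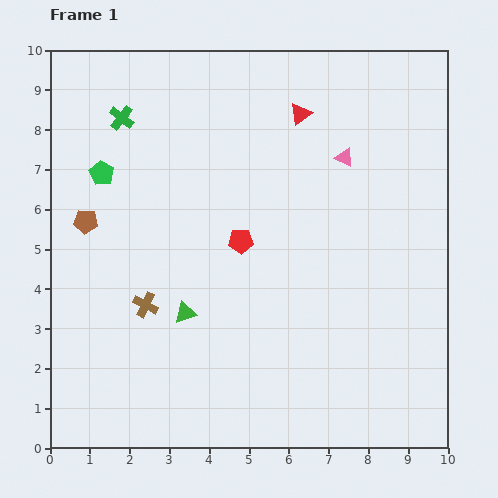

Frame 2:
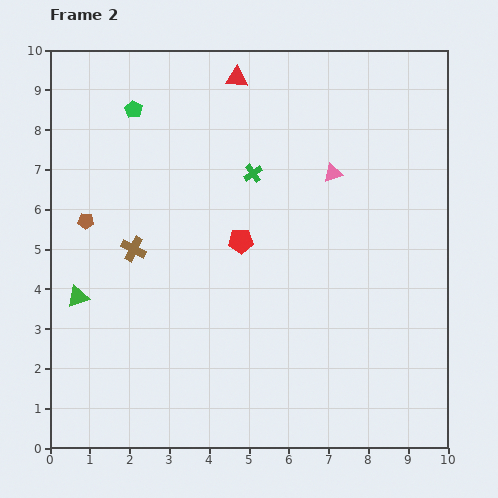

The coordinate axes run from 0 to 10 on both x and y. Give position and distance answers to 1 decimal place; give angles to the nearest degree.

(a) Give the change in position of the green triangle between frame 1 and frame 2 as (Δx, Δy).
(-2.7, 0.4)

The green triangle was at (3.4, 3.4) in frame 1 and (0.7, 3.8) in frame 2.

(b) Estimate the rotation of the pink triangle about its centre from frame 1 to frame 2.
44° counter-clockwise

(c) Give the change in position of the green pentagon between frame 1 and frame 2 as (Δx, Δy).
(0.8, 1.6)

The green pentagon was at (1.3, 6.9) in frame 1 and (2.1, 8.5) in frame 2.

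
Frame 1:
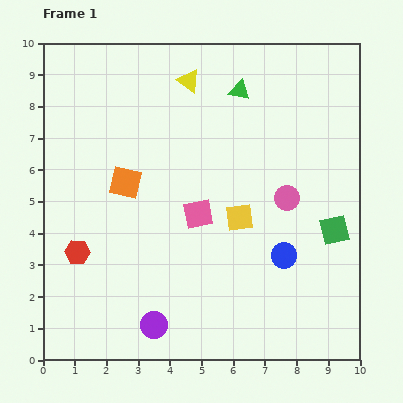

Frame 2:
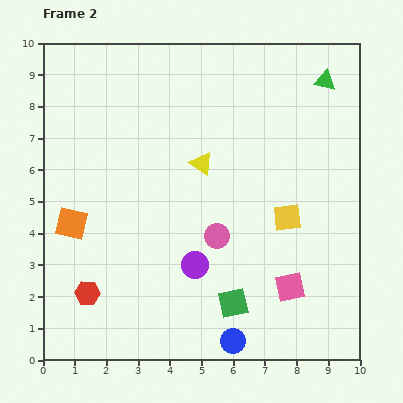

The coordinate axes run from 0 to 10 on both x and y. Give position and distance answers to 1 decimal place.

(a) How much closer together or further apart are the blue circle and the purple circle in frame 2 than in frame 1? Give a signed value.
-2.0

Distance in frame 1: 4.7. Distance in frame 2: 2.7.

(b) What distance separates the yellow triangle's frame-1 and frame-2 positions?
2.6

The yellow triangle moved from (4.6, 8.8) to (5.0, 6.2), a distance of √(0.4² + 2.6²) ≈ 2.6.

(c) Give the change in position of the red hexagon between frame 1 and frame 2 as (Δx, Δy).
(0.3, -1.3)

The red hexagon was at (1.1, 3.4) in frame 1 and (1.4, 2.1) in frame 2.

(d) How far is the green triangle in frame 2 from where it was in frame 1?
2.7

The green triangle moved from (6.2, 8.5) to (8.9, 8.8), a distance of √(2.7² + 0.3²) ≈ 2.7.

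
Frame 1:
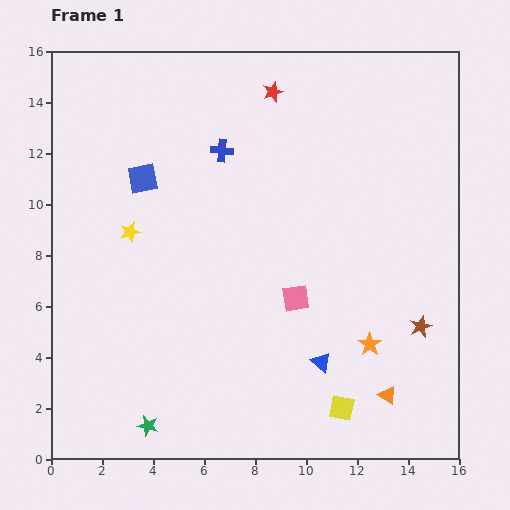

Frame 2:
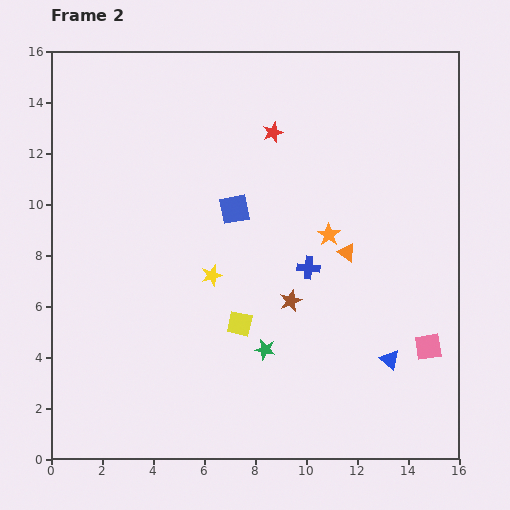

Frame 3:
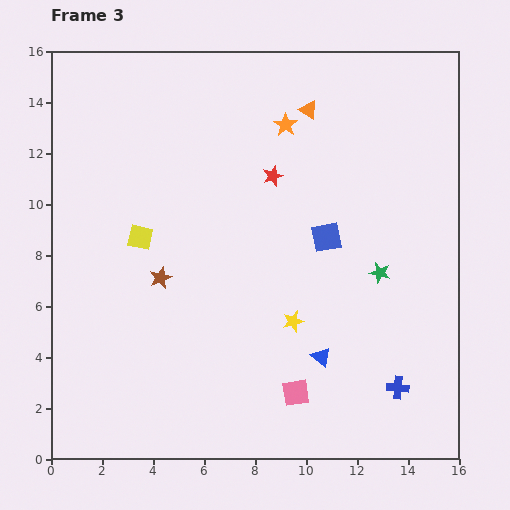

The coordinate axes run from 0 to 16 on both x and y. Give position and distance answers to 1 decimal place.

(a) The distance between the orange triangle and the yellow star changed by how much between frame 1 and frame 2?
-6.6

Distance in frame 1: 12.0. Distance in frame 2: 5.4.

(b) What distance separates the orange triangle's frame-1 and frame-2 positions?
5.8

The orange triangle moved from (13.2, 2.5) to (11.6, 8.1), a distance of √(1.6² + 5.6²) ≈ 5.8.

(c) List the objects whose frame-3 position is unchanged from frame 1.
none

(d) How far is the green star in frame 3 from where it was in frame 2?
5.4

The green star moved from (8.4, 4.3) to (12.9, 7.3), a distance of √(4.5² + 3.0²) ≈ 5.4.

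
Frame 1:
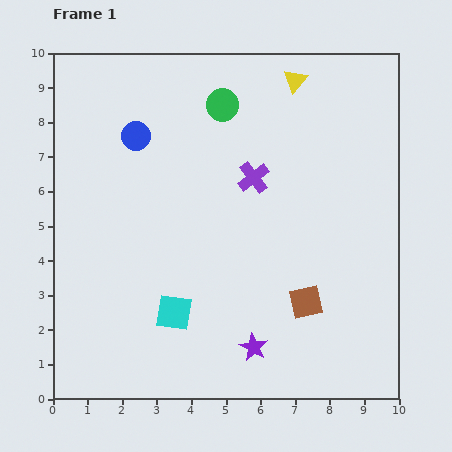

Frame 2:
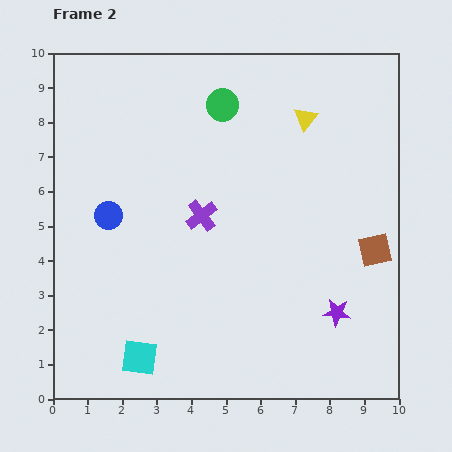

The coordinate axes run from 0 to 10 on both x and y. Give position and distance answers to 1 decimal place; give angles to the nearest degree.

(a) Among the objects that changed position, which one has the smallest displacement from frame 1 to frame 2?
the yellow triangle

(moved 1.1)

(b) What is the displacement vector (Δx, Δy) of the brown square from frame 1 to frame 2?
(2.0, 1.5)

The brown square was at (7.3, 2.8) in frame 1 and (9.3, 4.3) in frame 2.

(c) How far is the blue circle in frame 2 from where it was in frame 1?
2.4

The blue circle moved from (2.4, 7.6) to (1.6, 5.3), a distance of √(0.8² + 2.3²) ≈ 2.4.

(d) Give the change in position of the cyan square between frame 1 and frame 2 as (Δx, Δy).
(-1.0, -1.3)

The cyan square was at (3.5, 2.5) in frame 1 and (2.5, 1.2) in frame 2.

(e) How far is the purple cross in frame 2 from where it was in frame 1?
1.9

The purple cross moved from (5.8, 6.4) to (4.3, 5.3), a distance of √(1.5² + 1.1²) ≈ 1.9.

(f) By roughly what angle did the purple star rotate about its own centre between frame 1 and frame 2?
23° counter-clockwise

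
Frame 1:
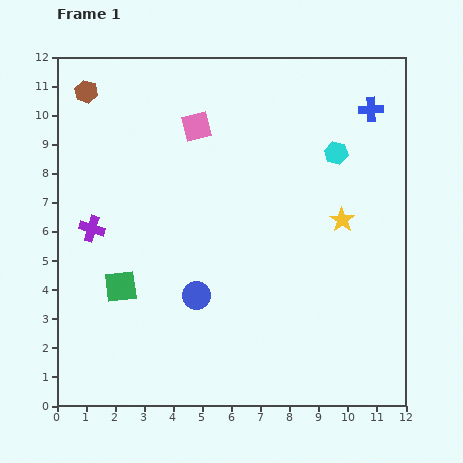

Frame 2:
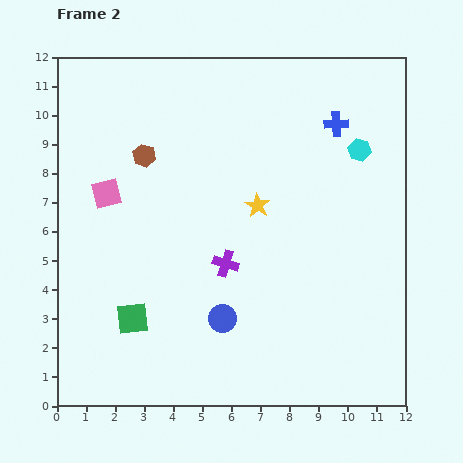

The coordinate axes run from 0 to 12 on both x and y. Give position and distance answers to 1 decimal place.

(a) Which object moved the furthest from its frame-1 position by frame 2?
the purple cross

(moved 4.8; next 3.9)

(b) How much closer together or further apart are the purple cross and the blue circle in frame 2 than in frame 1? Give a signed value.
-2.4

Distance in frame 1: 4.3. Distance in frame 2: 1.9.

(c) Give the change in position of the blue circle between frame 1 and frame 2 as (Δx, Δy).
(0.9, -0.8)

The blue circle was at (4.8, 3.8) in frame 1 and (5.7, 3.0) in frame 2.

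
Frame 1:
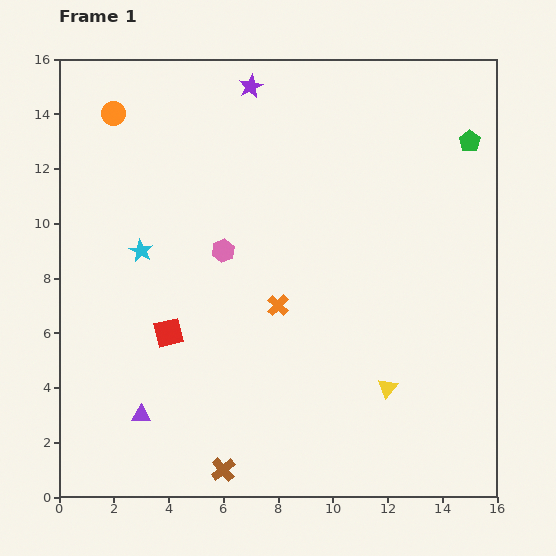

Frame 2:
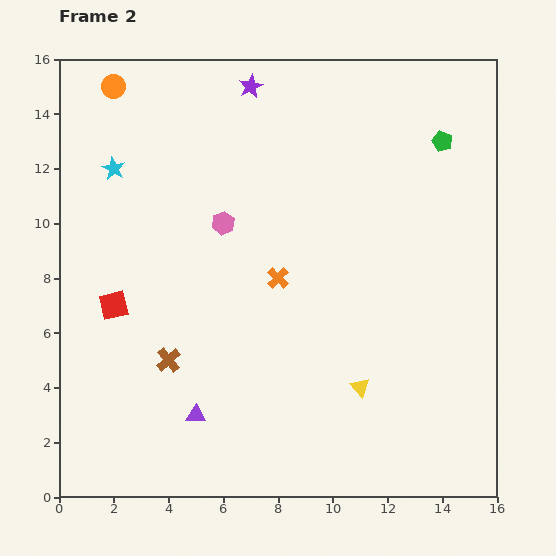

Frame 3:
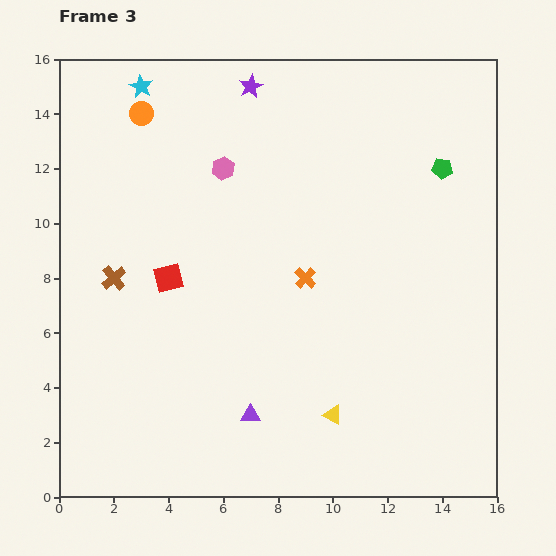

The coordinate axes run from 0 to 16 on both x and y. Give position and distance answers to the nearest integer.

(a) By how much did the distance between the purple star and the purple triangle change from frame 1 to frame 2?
-1

Distance in frame 1: 13. Distance in frame 2: 12.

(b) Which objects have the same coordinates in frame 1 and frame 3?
the purple star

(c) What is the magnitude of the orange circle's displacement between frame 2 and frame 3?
1

The orange circle moved from (2, 15) to (3, 14), a distance of √(1² + 1²) ≈ 1.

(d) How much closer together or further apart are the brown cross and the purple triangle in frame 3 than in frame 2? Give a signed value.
+5

Distance in frame 2: 2. Distance in frame 3: 7.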